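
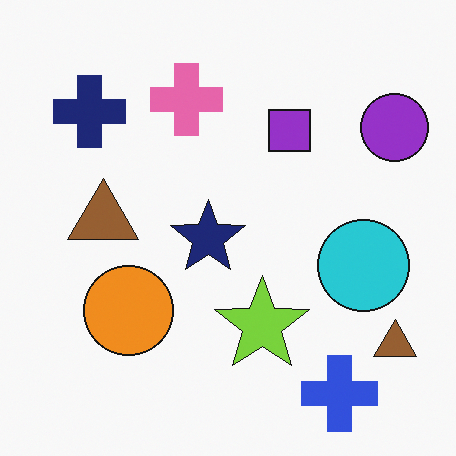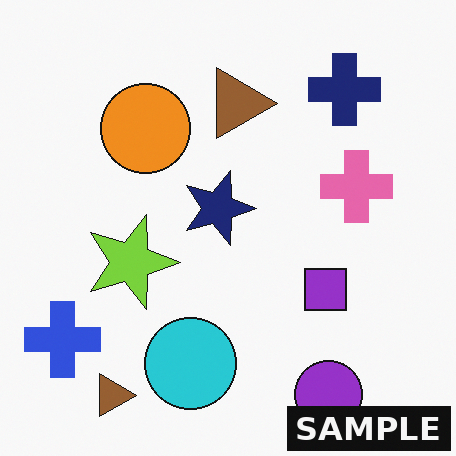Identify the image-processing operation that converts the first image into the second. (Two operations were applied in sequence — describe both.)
The transformation is: rotated 90° clockwise, then watermarked with the text "SAMPLE" in the lower-right corner.

The blue cross sits in the bottom-right of the first image and the bottom-left of the second — consistent with a whole-image 90° clockwise rotation. A dark label reading "SAMPLE" appears in the lower-right corner.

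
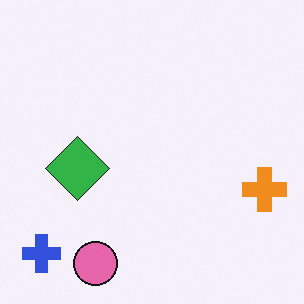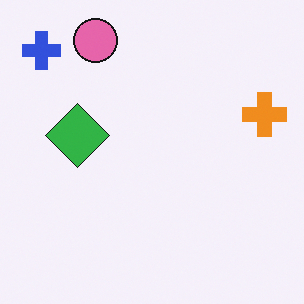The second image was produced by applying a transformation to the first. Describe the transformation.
It was flipped vertically (top ↔ bottom).

The pink circle is in the bottom-left of the first image and the top-left of the second — shapes on opposite sides of the horizontal midline have swapped in a mirror flip.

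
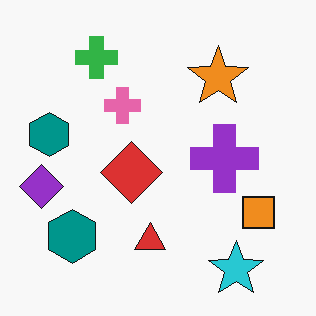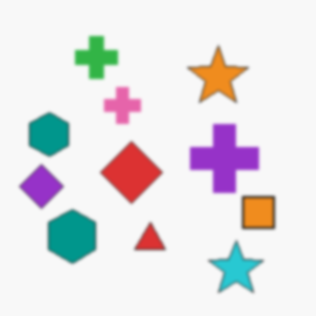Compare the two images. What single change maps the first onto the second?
It was given a subtle gaussian blur.

Shape edges and outlines are uniformly softened across the whole image.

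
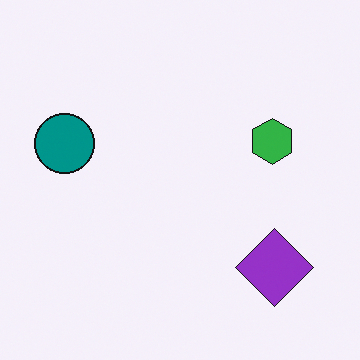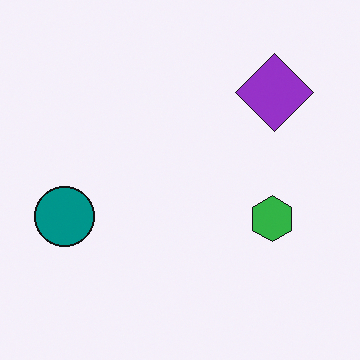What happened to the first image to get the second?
This is the original image flipped vertically (top ↔ bottom).

The purple diamond is in the bottom-right of the first image and the top-right of the second — shapes on opposite sides of the horizontal midline have swapped in a mirror flip.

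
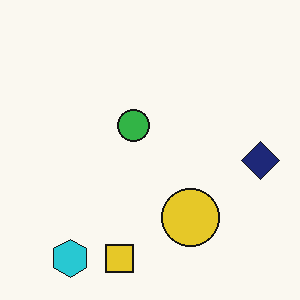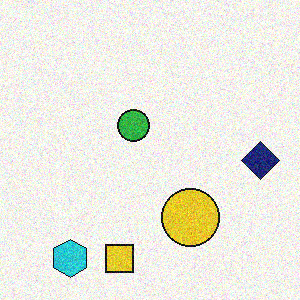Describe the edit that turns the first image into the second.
Degraded with visible gaussian noise.

Random speckle covers the whole image, including the flat background.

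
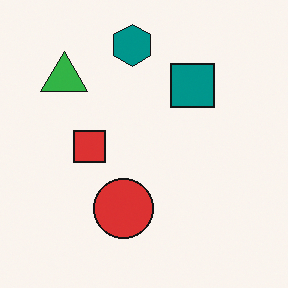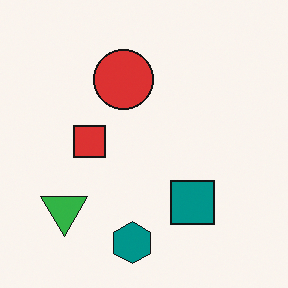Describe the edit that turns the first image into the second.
This is the original image flipped vertically (top ↔ bottom).

The teal hexagon is in the top of the first image and the bottom of the second — shapes on opposite sides of the horizontal midline have swapped in a mirror flip.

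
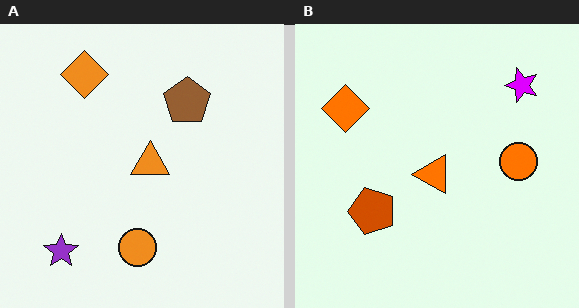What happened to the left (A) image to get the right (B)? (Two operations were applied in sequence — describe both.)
Heavily oversaturated, then transposed (reflected across the top-left ↔ bottom-right diagonal).

All colors are more vivid — a global saturation change. Shapes have swapped their row and column positions — what was in the top-right is now in the bottom-left — a diagonal reflection.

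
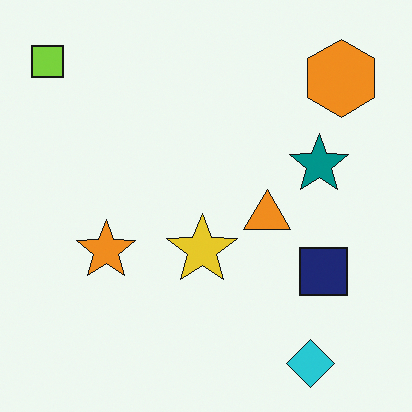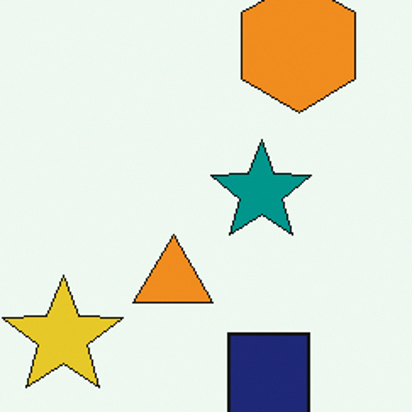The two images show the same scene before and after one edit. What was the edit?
This is the original image cropped tightly and scaled back up.

The visible shapes are larger and the field of view is narrower; shapes near the original edges may be partly or wholly outside the frame — a crop-and-rescale.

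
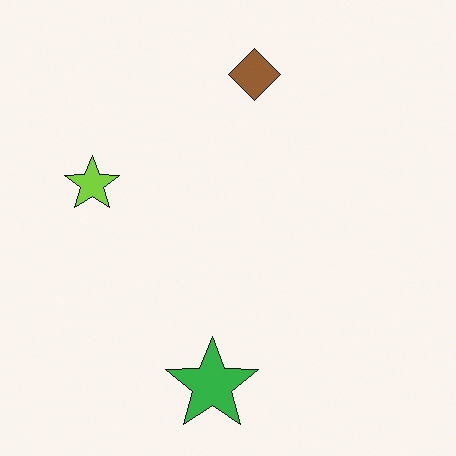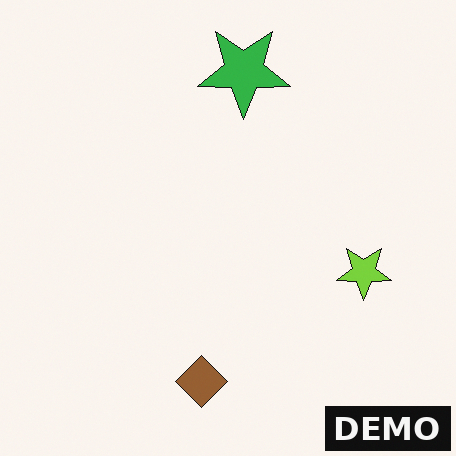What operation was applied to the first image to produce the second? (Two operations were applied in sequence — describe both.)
The transformation is: rotated 180°, then watermarked with the text "DEMO" in the lower-right corner.

The green star sits in the bottom of the first image and the top of the second — consistent with a whole-image 180° rotation. A dark label reading "DEMO" appears in the lower-right corner.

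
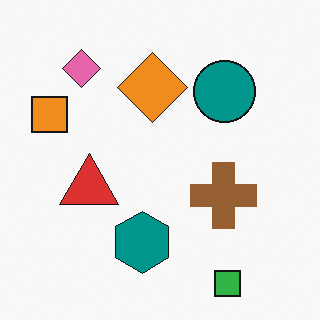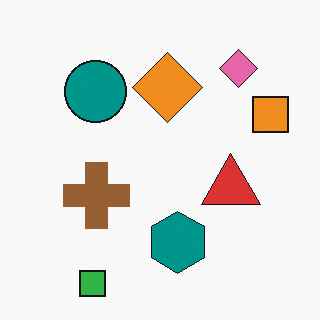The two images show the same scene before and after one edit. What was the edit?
Flipped horizontally (left ↔ right).

The orange square is in the left of the first image and the right of the second — shapes on opposite sides of the vertical midline have swapped in a mirror flip.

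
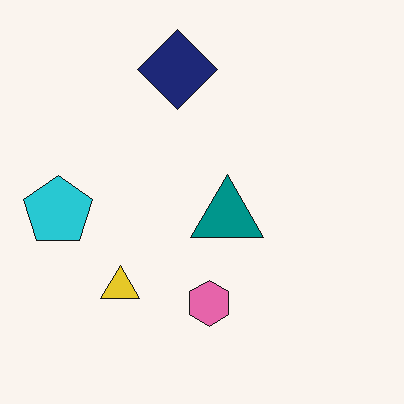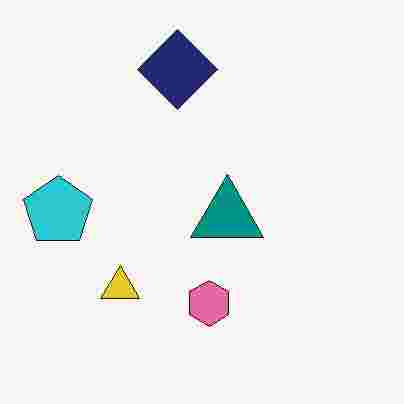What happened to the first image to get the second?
It was heavily JPEG-compressed with obvious blocking artifacts.

Blocky 8×8 compression artifacts appear around shape edges and the flat background shows ringing — characteristic JPEG degradation.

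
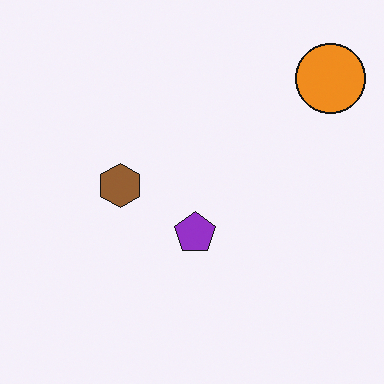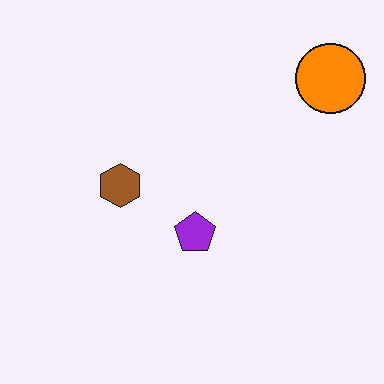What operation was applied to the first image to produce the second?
Slightly oversaturated.

All colors are more vivid — a global saturation change.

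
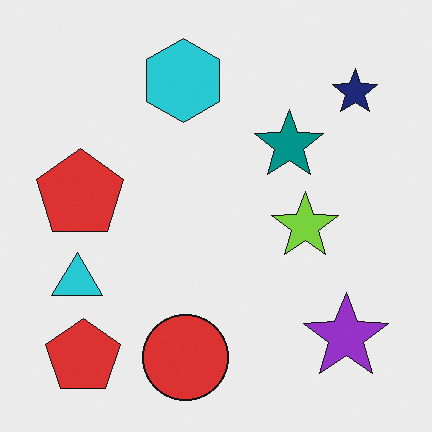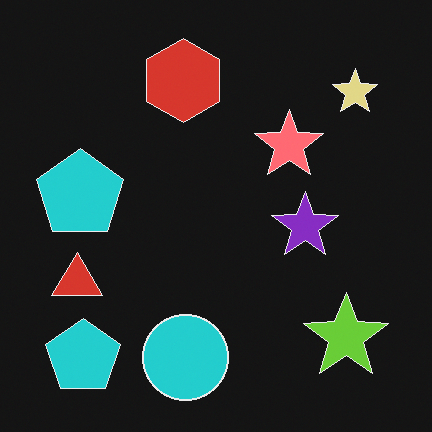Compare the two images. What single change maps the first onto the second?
The transformation is: color-inverted (negative).

The light background has become dark and every shape's color is its complement — a photographic negative.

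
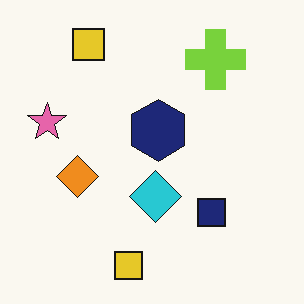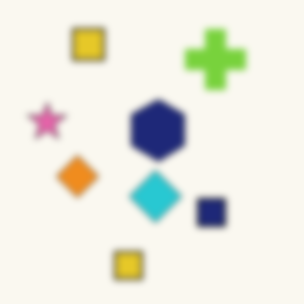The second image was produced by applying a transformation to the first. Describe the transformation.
The second image is the first moderately blurred.

Shape edges and outlines are uniformly softened across the whole image.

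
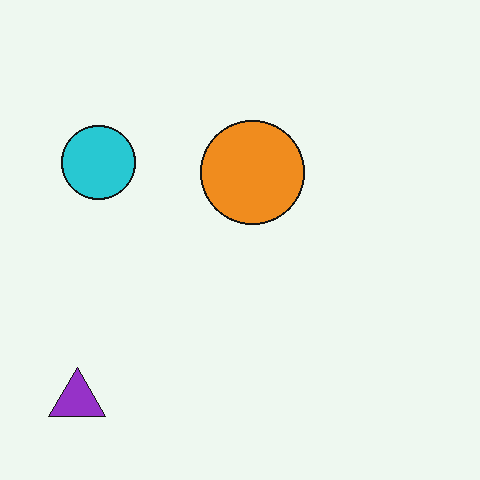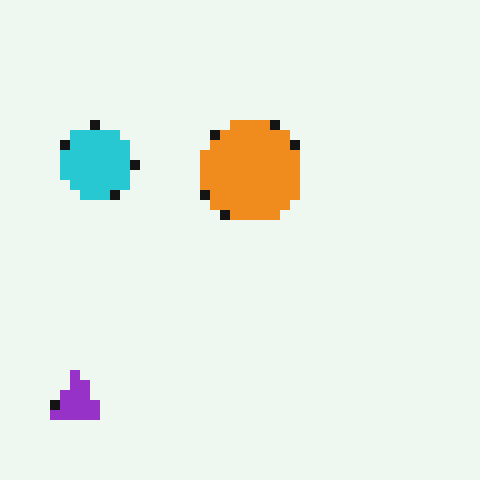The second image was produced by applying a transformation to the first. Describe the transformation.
This is the original image coarsely pixelated.

Shapes are reduced to large square blocks; fine edges and outlines are lost — a downscale-then-upscale (mosaic) effect.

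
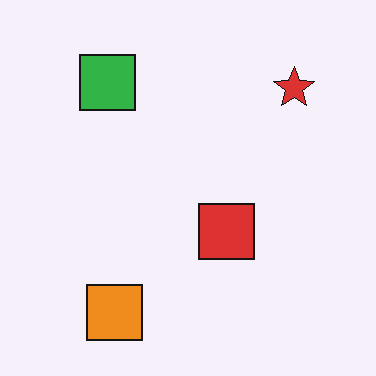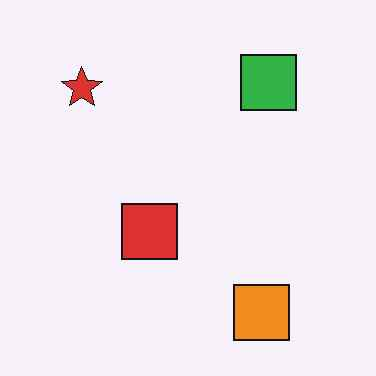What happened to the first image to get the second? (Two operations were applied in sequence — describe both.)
The image was flipped horizontally (left ↔ right), then JPEG-compressed with visible artifacts.

The red star is in the top-right of the first image and the top-left of the second — shapes on opposite sides of the vertical midline have swapped in a mirror flip. Blocky 8×8 compression artifacts appear around shape edges and the flat background shows ringing — characteristic JPEG degradation.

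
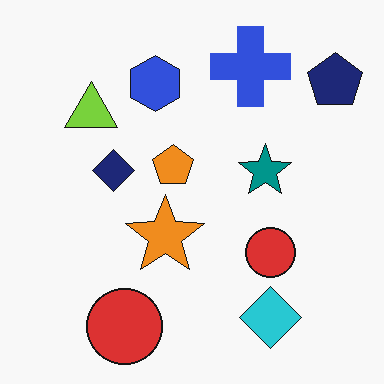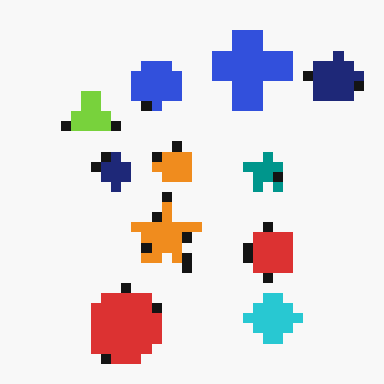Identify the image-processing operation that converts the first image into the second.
The transformation is: heavily pixelated into large blocks.

Shapes are reduced to large square blocks; fine edges and outlines are lost — a downscale-then-upscale (mosaic) effect.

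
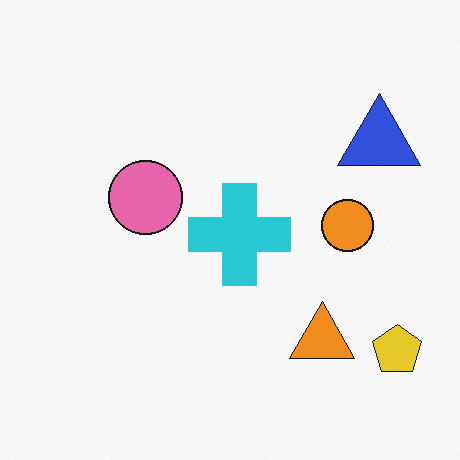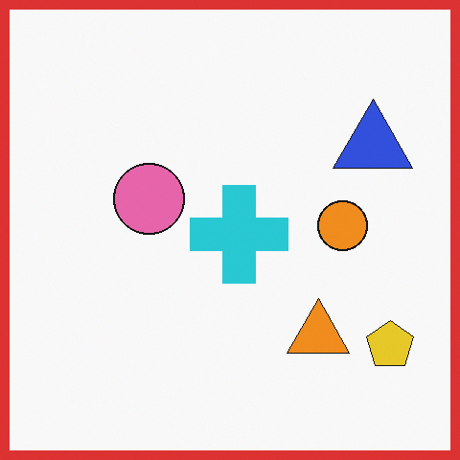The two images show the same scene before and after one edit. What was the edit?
The image was framed with a red border.

A solid red frame runs around the edge of the second image, with the content slightly shrunk inside it.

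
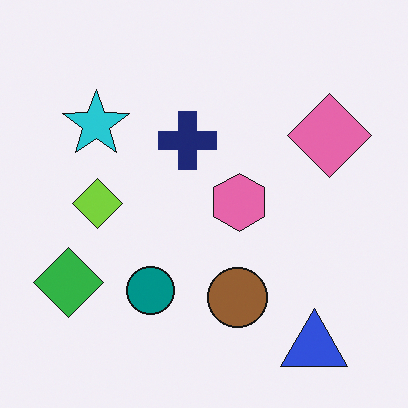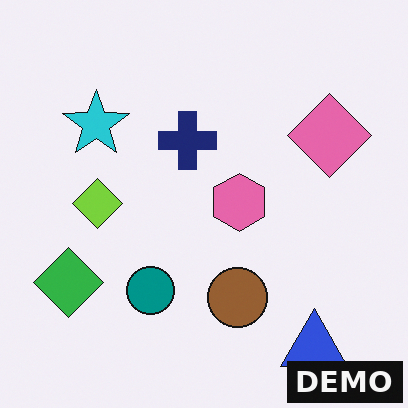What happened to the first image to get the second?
It was watermarked with the text "DEMO" in the lower-right corner.

A dark label reading "DEMO" appears in the lower-right corner.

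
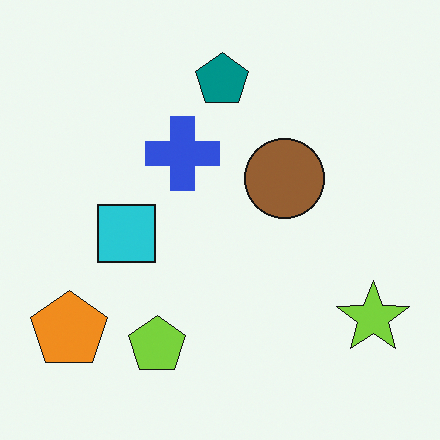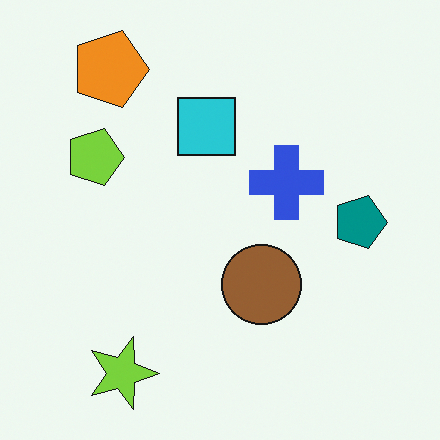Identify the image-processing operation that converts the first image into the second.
The transformation is: rotated 90° clockwise.

The orange pentagon sits in the bottom-left of the first image and the top-left of the second — consistent with a whole-image 90° clockwise rotation.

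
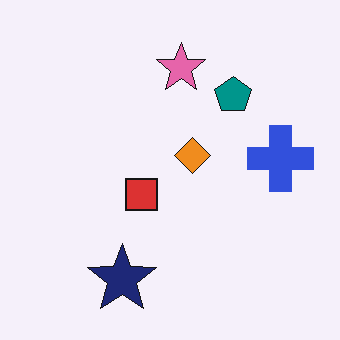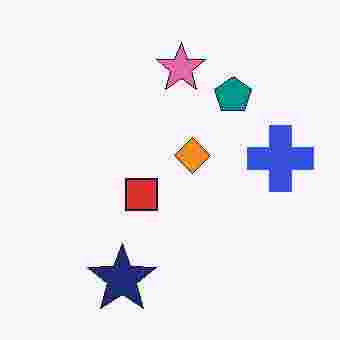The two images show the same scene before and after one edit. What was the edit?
It was heavily JPEG-compressed with obvious blocking artifacts.

Blocky 8×8 compression artifacts appear around shape edges and the flat background shows ringing — characteristic JPEG degradation.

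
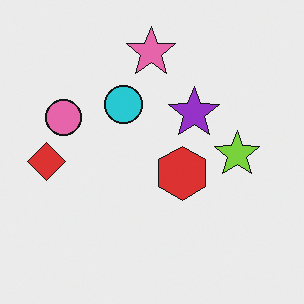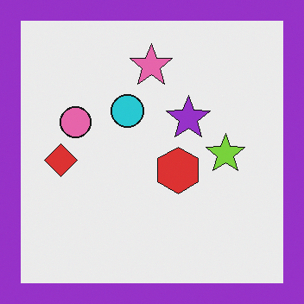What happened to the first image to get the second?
The transformation is: framed with a purple border.

A solid purple frame runs around the edge of the second image, with the content slightly shrunk inside it.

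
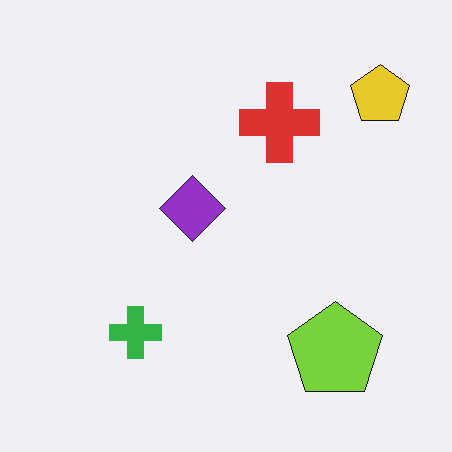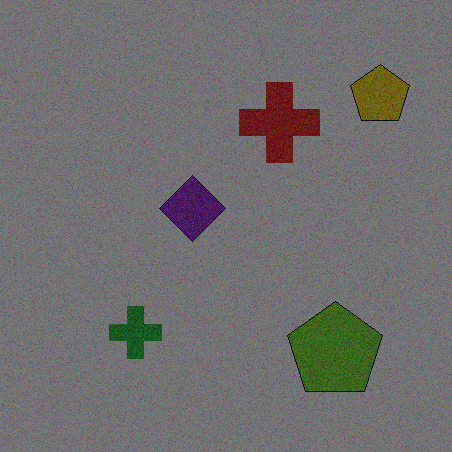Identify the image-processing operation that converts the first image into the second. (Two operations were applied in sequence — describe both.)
The transformation is: degraded with a thick layer of grain, then darkened a lot.

Random speckle covers the whole image, including the flat background. Every pixel — background and shapes alike — is uniformly darkened.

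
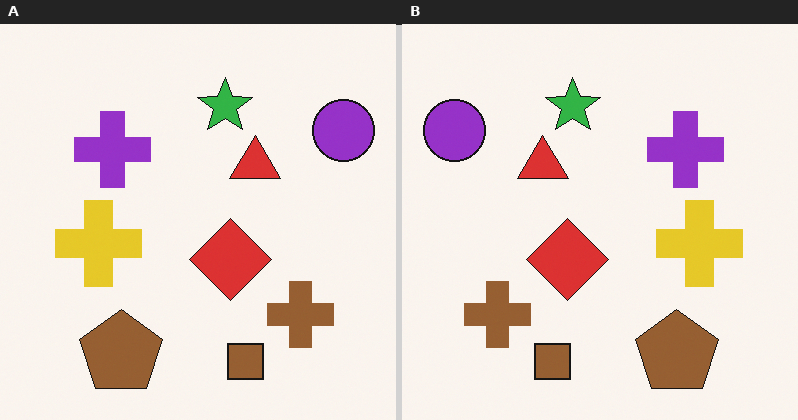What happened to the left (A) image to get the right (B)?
The right (B) image is the left (A) flipped horizontally (left ↔ right).

The purple circle is in the top-right of the left (A) image and the top-left of the right (B) — shapes on opposite sides of the vertical midline have swapped in a mirror flip.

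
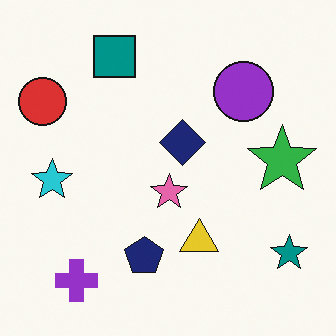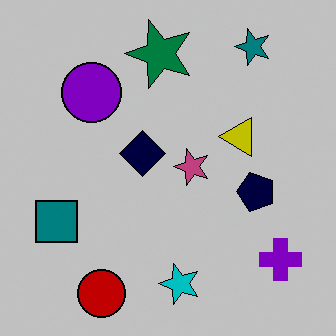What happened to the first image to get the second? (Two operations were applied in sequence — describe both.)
The second image is the first heavily posterized to just a handful of flat colors, then rotated 90° counter-clockwise.

Each flat color has snapped to a coarser quantized level — most visibly, the near-white background has dropped to a flat grey. The teal star sits in the bottom-right of the first image and the top-right of the second — consistent with a whole-image 90° counter-clockwise rotation.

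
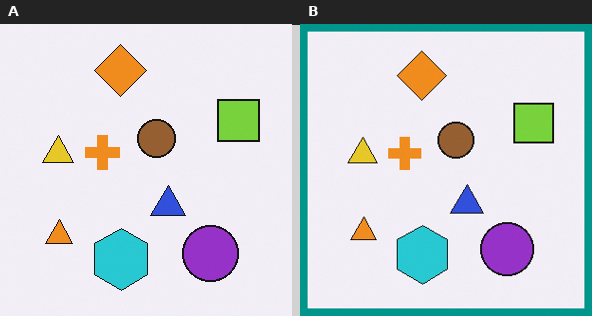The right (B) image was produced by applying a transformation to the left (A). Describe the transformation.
The image was framed with a teal border.

A solid teal frame runs around the edge of the right (B) image, with the content slightly shrunk inside it.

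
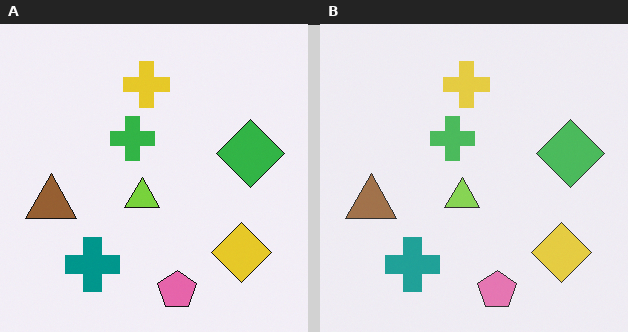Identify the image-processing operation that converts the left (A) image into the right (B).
The right (B) image is the left (A) given slightly reduced contrast.

Tones are pushed toward mid-grey across the whole image — a global contrast change.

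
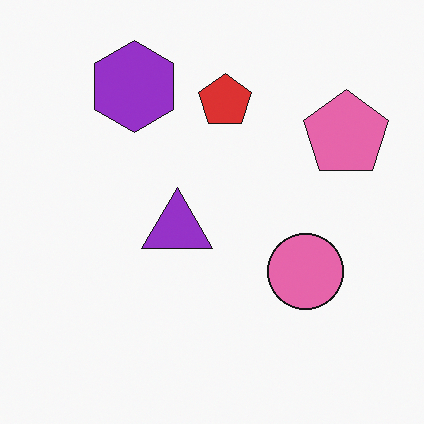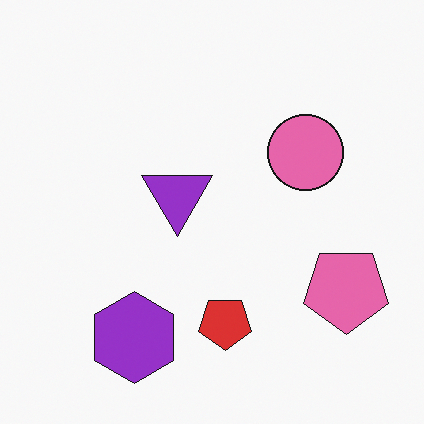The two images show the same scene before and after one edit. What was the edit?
Flipped vertically (top ↔ bottom).

The purple hexagon is in the top-left of the first image and the bottom-left of the second — shapes on opposite sides of the horizontal midline have swapped in a mirror flip.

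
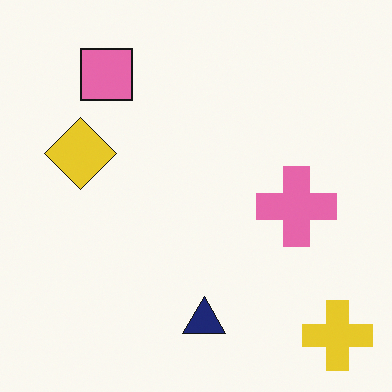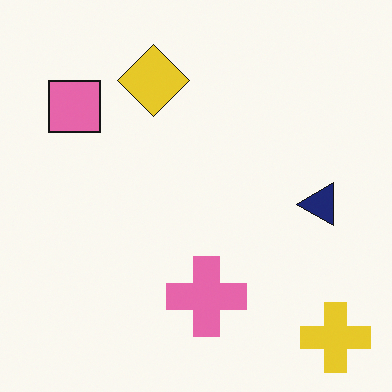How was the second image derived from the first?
Transposed (reflected across the top-left ↔ bottom-right diagonal).

Shapes have swapped their row and column positions — what was in the top-right is now in the bottom-left — a diagonal reflection.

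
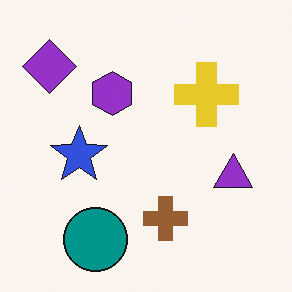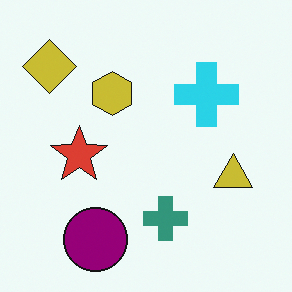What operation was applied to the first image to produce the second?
The transformation is: hue-shifted by a moderate amount.

Every shape's color has rotated by the same amount around the hue wheel — a uniform hue shift.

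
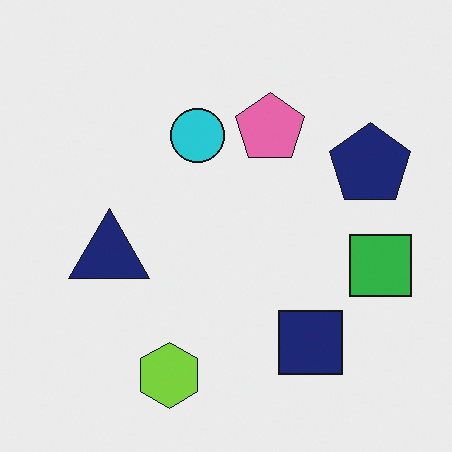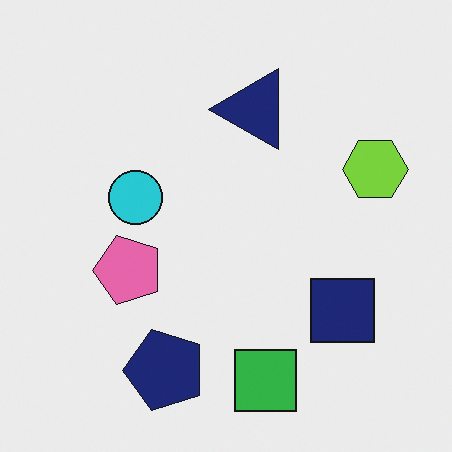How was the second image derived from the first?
This is the original image transposed (reflected across the top-left ↔ bottom-right diagonal).

Shapes have swapped their row and column positions — what was in the top-right is now in the bottom-left — a diagonal reflection.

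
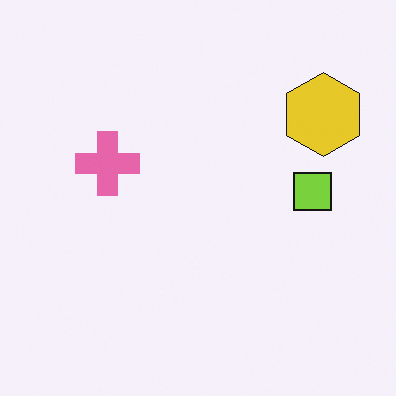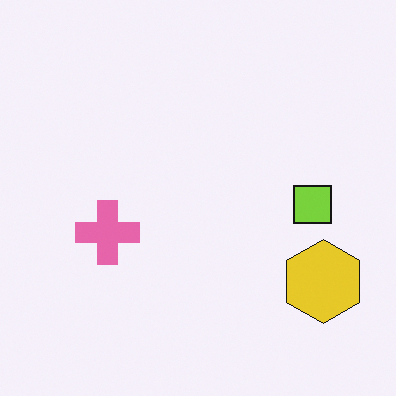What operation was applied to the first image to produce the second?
This is the original image flipped vertically (top ↔ bottom).

The yellow hexagon is in the top-right of the first image and the bottom-right of the second — shapes on opposite sides of the horizontal midline have swapped in a mirror flip.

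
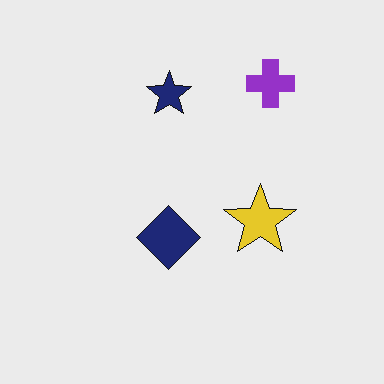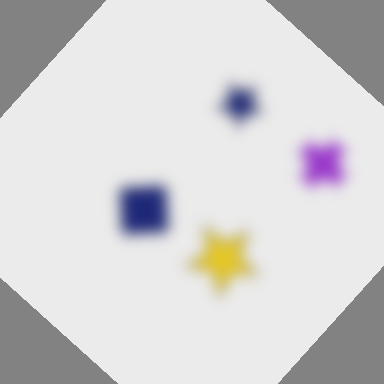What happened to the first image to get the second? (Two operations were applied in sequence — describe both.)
The transformation is: heavily blurred, then rotated clockwise by a large amount — several tens of degrees.

Shape edges and outlines are uniformly softened across the whole image. Every shape is tilted by the same angle and the image corners show triangular fill wedges — a whole-image rotation by a non-right angle.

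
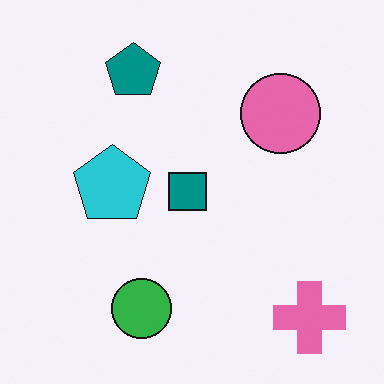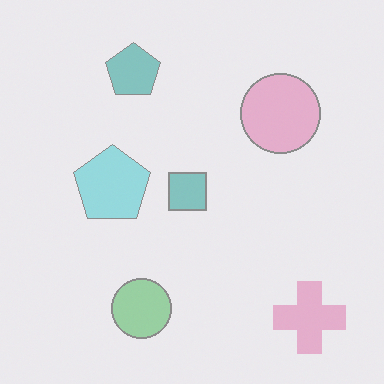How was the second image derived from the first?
The transformation is: washed out (contrast reduced).

Tones are pushed toward mid-grey across the whole image — a global contrast change.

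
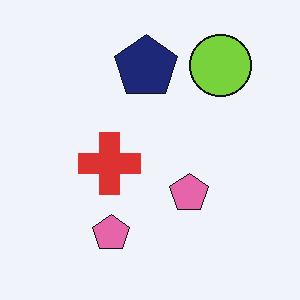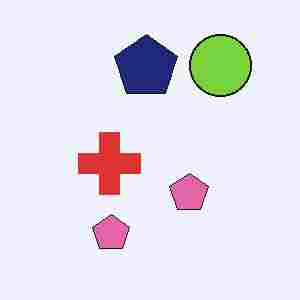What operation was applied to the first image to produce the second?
The transformation is: heavily JPEG-compressed with obvious blocking artifacts.

Blocky 8×8 compression artifacts appear around shape edges and the flat background shows ringing — characteristic JPEG degradation.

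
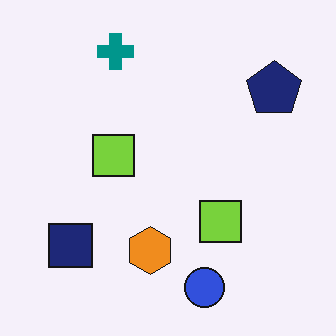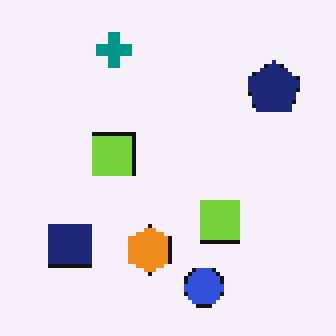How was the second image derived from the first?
Mildly pixelated.

Shapes are reduced to large square blocks; fine edges and outlines are lost — a downscale-then-upscale (mosaic) effect.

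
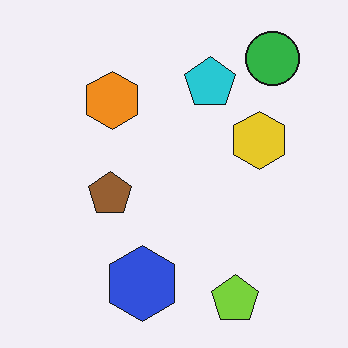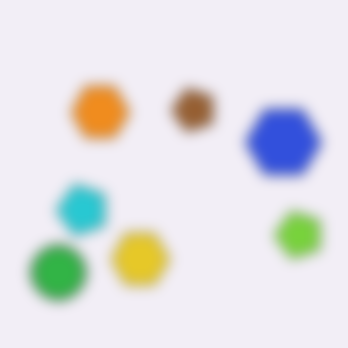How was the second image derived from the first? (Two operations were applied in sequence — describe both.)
Transposed (reflected across the top-left ↔ bottom-right diagonal), then strongly gaussian-blurred.

Shapes have swapped their row and column positions — what was in the top-right is now in the bottom-left — a diagonal reflection. Shape edges and outlines are uniformly softened across the whole image.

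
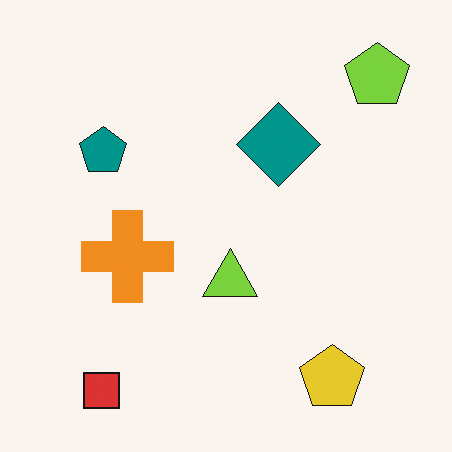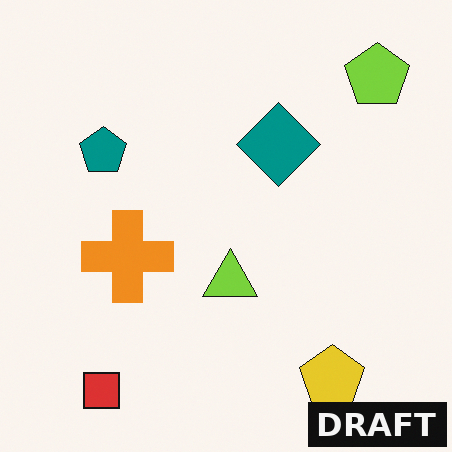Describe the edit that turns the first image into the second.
It was watermarked with the text "DRAFT" in the lower-right corner.

A dark label reading "DRAFT" appears in the lower-right corner.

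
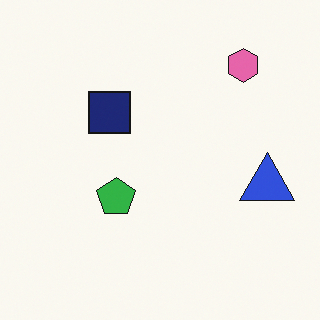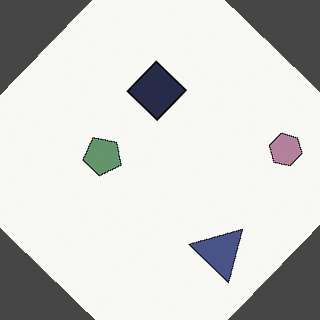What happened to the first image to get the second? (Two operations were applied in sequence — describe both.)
It was rotated clockwise by a large amount — several tens of degrees, then made much more muted (saturation change).

Every shape is tilted by the same angle and the image corners show triangular fill wedges — a whole-image rotation by a non-right angle. All colors are more muted and greyish — a global saturation change.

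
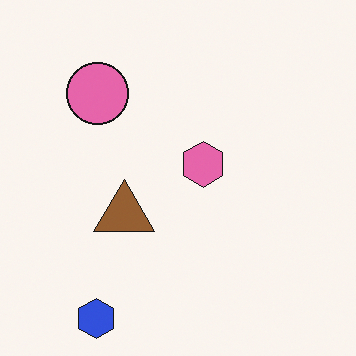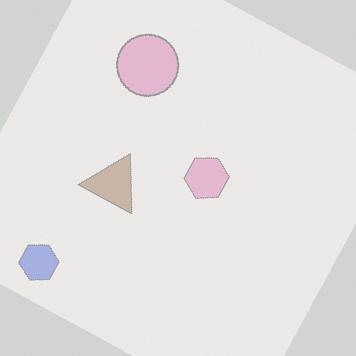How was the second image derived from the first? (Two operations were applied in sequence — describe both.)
The image was rotated clockwise by a clearly visible amount, then given much lower contrast.

Every shape is tilted by the same angle and the image corners show triangular fill wedges — a whole-image rotation by a non-right angle. Tones are pushed toward mid-grey across the whole image — a global contrast change.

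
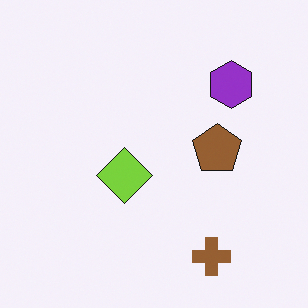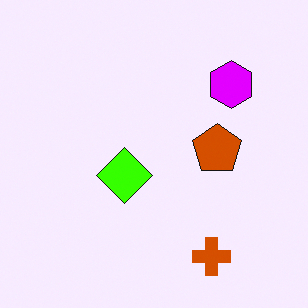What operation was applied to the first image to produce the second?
Heavily oversaturated.

All colors are more vivid — a global saturation change.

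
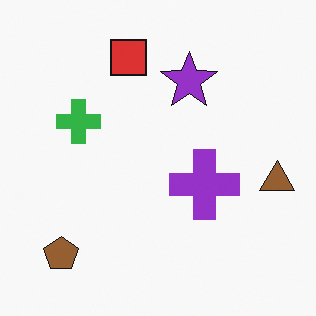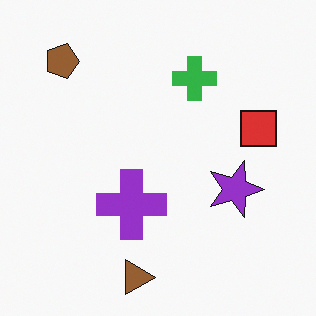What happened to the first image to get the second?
Rotated 90° clockwise.

The brown pentagon sits in the bottom-left of the first image and the top-left of the second — consistent with a whole-image 90° clockwise rotation.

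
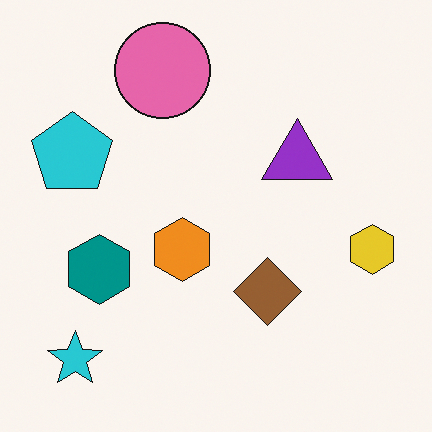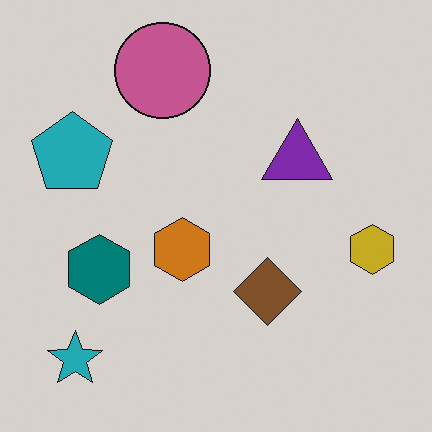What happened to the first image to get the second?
The transformation is: darkened a little.

Every pixel — background and shapes alike — is uniformly darkened.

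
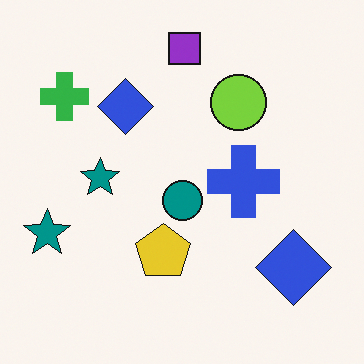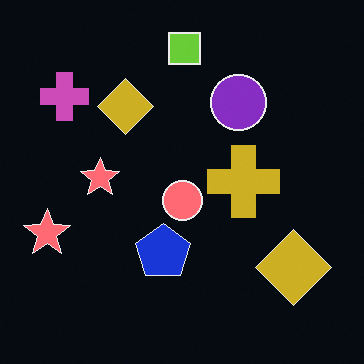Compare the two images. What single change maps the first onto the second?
This is the original image color-inverted (negative).

The light background has become dark and every shape's color is its complement — a photographic negative.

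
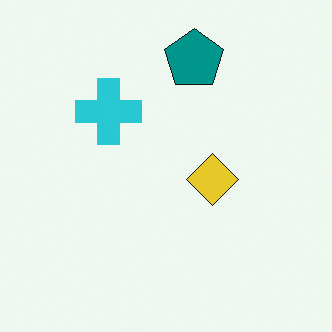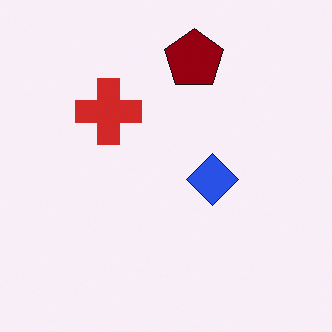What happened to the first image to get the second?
The transformation is: hue-shifted through roughly half the color wheel.

Every shape's color has rotated by the same amount around the hue wheel — a uniform hue shift.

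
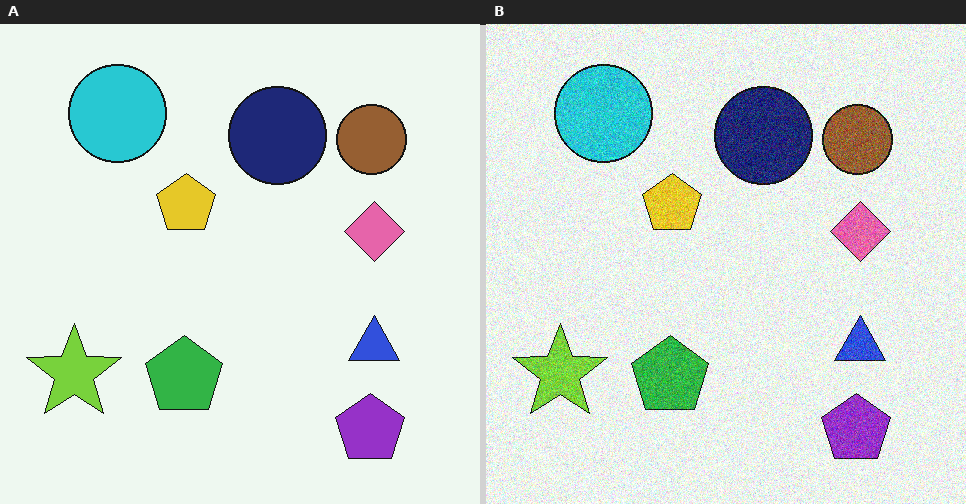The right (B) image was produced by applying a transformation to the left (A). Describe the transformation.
The image was degraded with visible gaussian noise.

Random speckle covers the whole image, including the flat background.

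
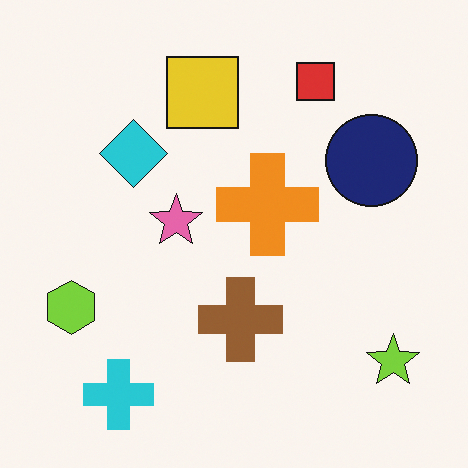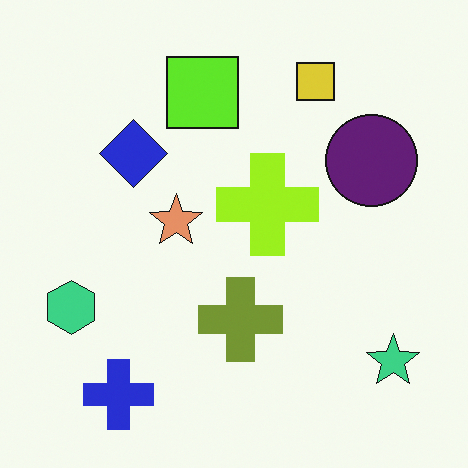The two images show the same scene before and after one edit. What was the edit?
The second image is the first hue-shifted slightly.

Every shape's color has rotated by the same amount around the hue wheel — a uniform hue shift.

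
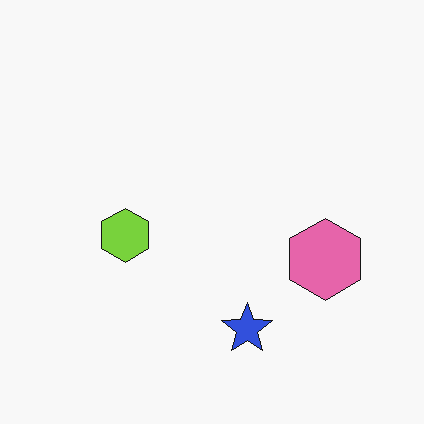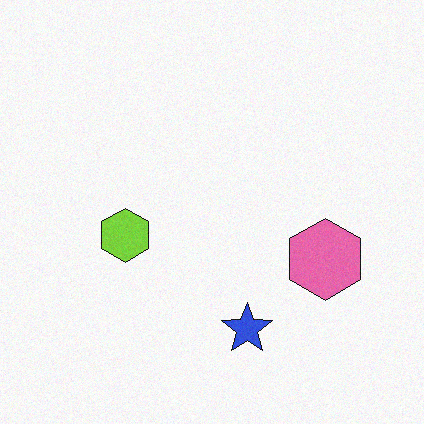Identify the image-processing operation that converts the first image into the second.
This is the original image degraded with subtle gaussian noise.

Random speckle covers the whole image, including the flat background.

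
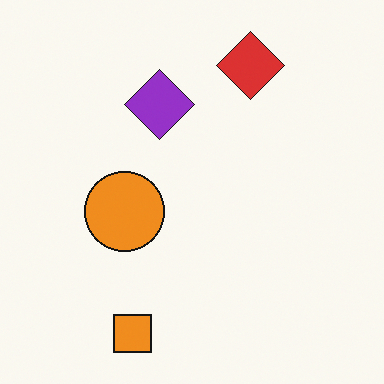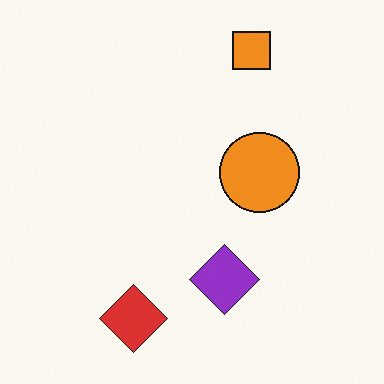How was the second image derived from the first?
It was rotated 180°.

The orange square sits in the bottom of the first image and the top of the second — consistent with a whole-image 180° rotation.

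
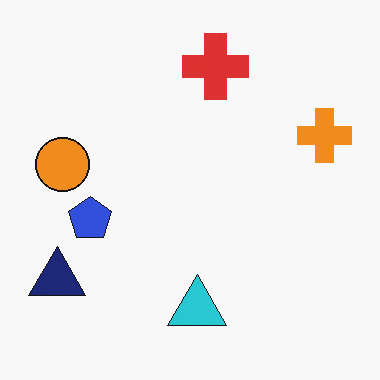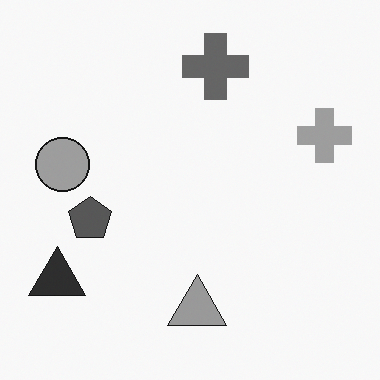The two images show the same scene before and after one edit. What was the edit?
Converted to grayscale.

All color is removed — every shape is now a shade of grey.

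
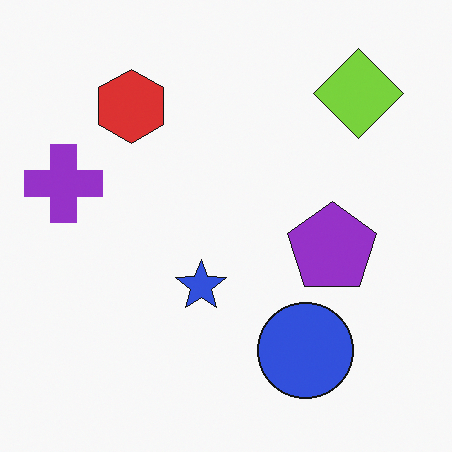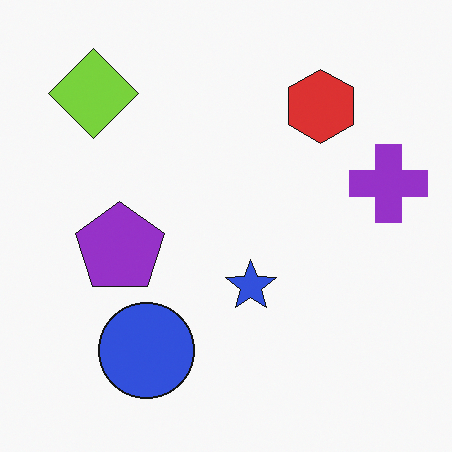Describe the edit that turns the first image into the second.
Flipped horizontally (left ↔ right).

The purple cross is in the left of the first image and the right of the second — shapes on opposite sides of the vertical midline have swapped in a mirror flip.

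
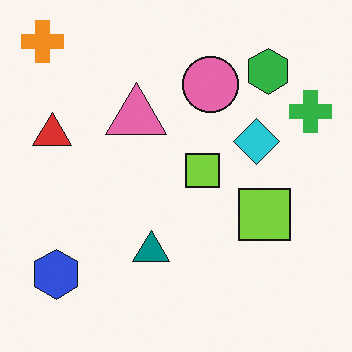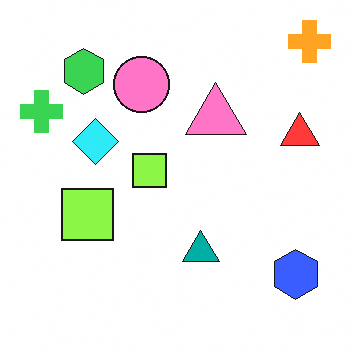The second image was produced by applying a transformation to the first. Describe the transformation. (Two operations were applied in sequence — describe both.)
This is the original image brightened a little, then flipped horizontally (left ↔ right).

Every pixel — background and shapes alike — is uniformly brightened. The green cross is in the top-right of the first image and the top-left of the second — shapes on opposite sides of the vertical midline have swapped in a mirror flip.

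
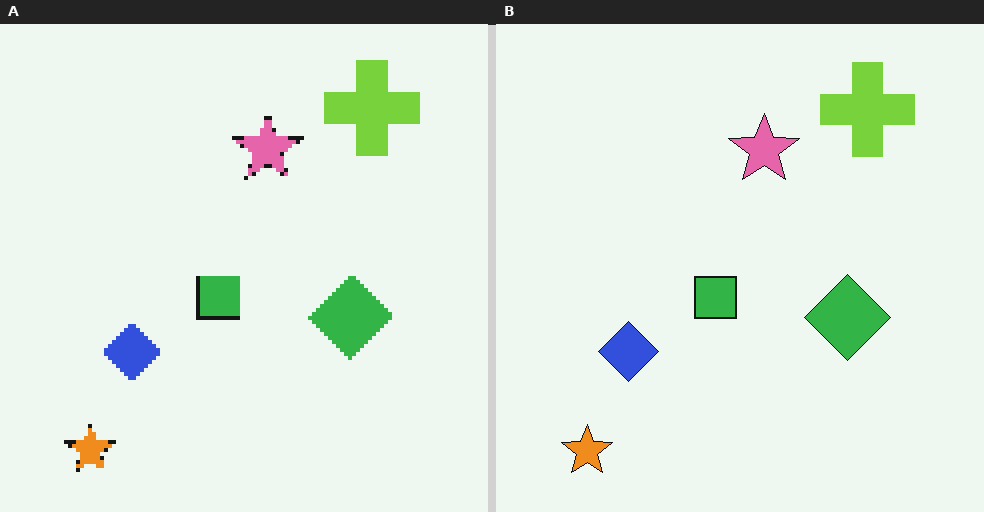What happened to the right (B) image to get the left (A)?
The transformation is: lightly pixelated (a mild mosaic effect).

Shapes are reduced to large square blocks; fine edges and outlines are lost — a downscale-then-upscale (mosaic) effect.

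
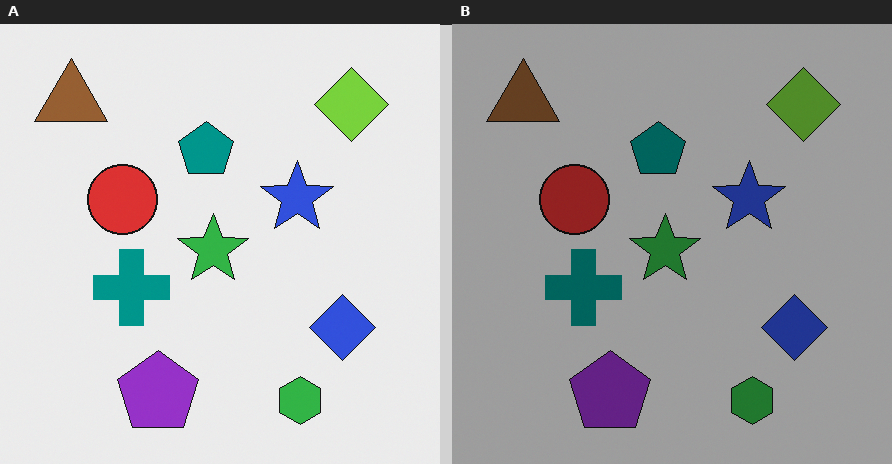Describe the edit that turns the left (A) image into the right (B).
The right (B) image is the left (A) noticeably darkened.

Every pixel — background and shapes alike — is uniformly darkened.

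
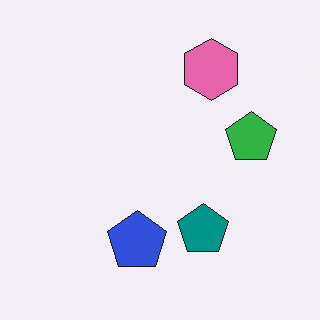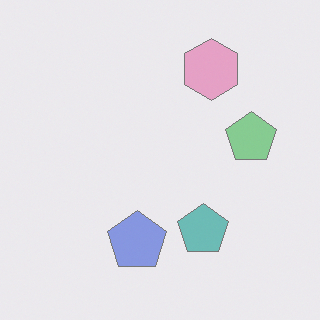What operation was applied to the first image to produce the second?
The second image is the first washed out (contrast reduced).

Tones are pushed toward mid-grey across the whole image — a global contrast change.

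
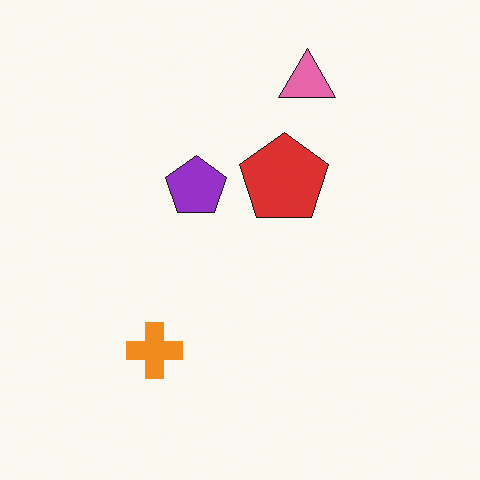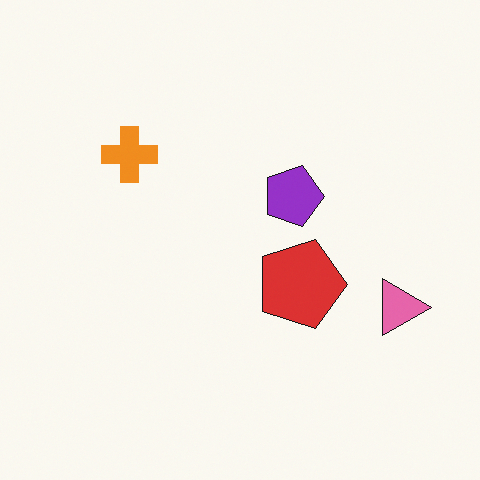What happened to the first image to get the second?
Rotated 90° clockwise.

The pink triangle sits in the top of the first image and the right of the second — consistent with a whole-image 90° clockwise rotation.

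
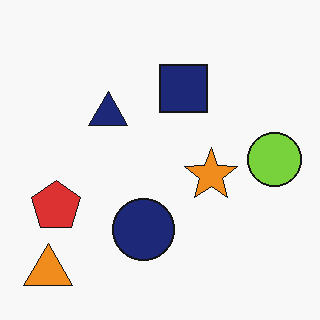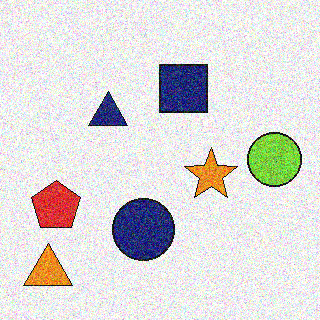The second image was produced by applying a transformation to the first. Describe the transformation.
Degraded with heavy additive noise.

Random speckle covers the whole image, including the flat background.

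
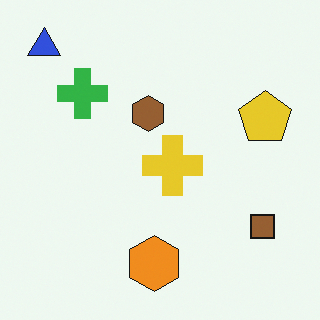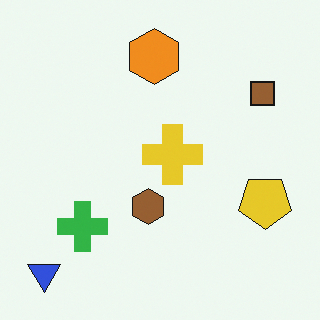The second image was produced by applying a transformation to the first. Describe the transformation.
It was flipped vertically (top ↔ bottom).

The blue triangle is in the top-left of the first image and the bottom-left of the second — shapes on opposite sides of the horizontal midline have swapped in a mirror flip.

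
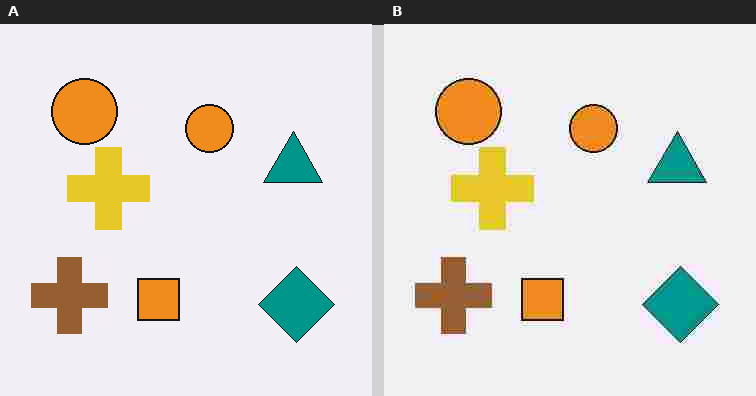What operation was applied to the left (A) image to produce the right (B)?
The image was degraded with heavy JPEG compression.

Blocky 8×8 compression artifacts appear around shape edges and the flat background shows ringing — characteristic JPEG degradation.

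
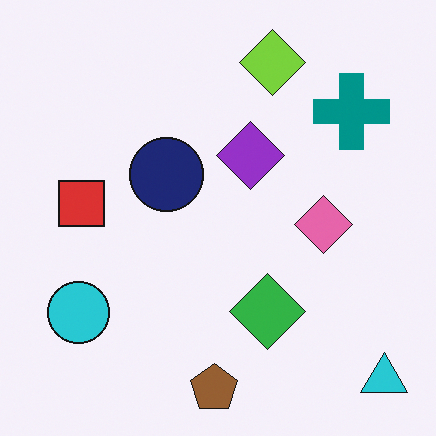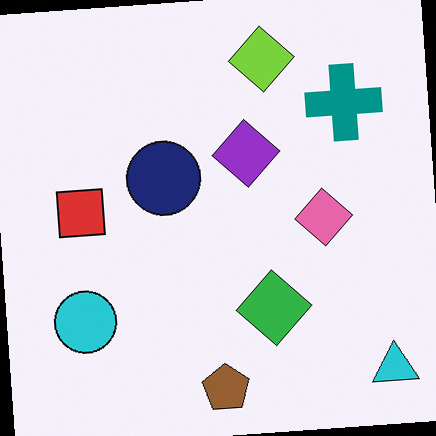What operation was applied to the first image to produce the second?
The image was rotated counter-clockwise by a few degrees.

Every shape is tilted by the same angle and the image corners show triangular fill wedges — a whole-image rotation by a non-right angle.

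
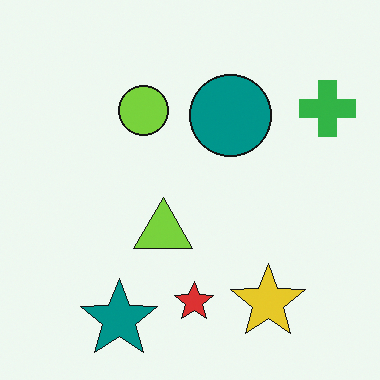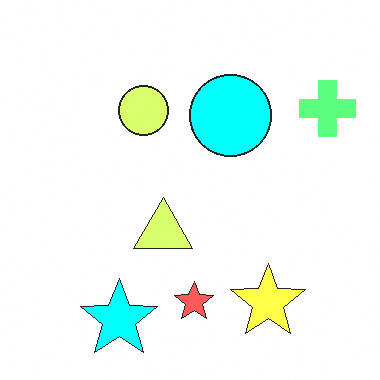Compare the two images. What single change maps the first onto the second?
The image was brightened a lot.

Every pixel — background and shapes alike — is uniformly brightened.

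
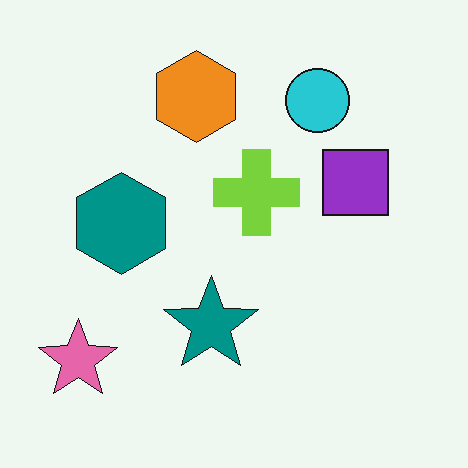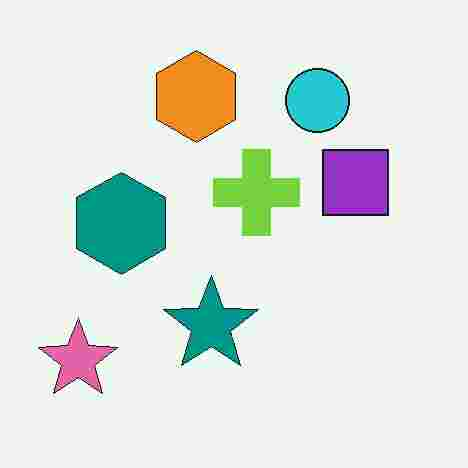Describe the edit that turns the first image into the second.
The transformation is: heavily JPEG-compressed with obvious blocking artifacts.

Blocky 8×8 compression artifacts appear around shape edges and the flat background shows ringing — characteristic JPEG degradation.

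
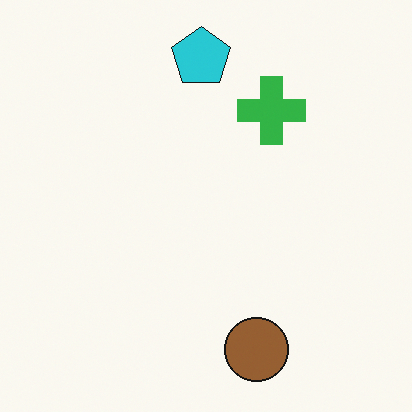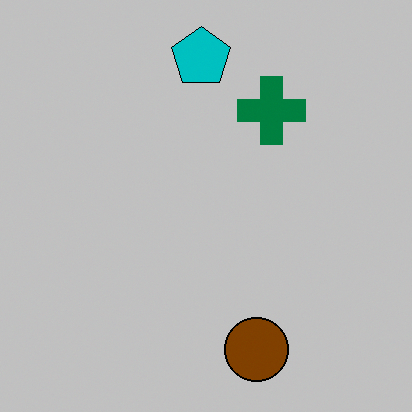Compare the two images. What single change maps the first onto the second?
This is the original image heavily posterized to just a handful of flat colors.

Each flat color has snapped to a coarser quantized level — most visibly, the near-white background has dropped to a flat grey.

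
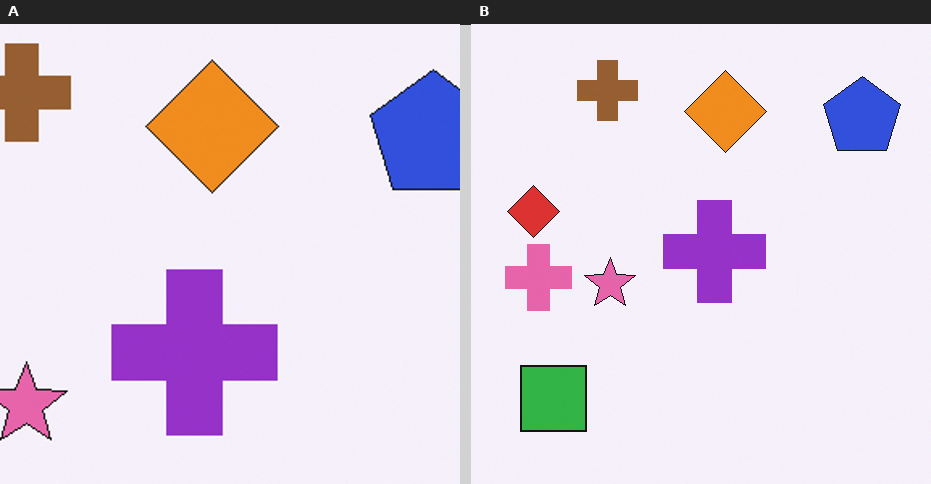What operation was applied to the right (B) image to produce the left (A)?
The left (A) image is the right (B) cropped slightly and scaled back up.

The visible shapes are larger and the field of view is narrower; shapes near the original edges may be partly or wholly outside the frame — a crop-and-rescale.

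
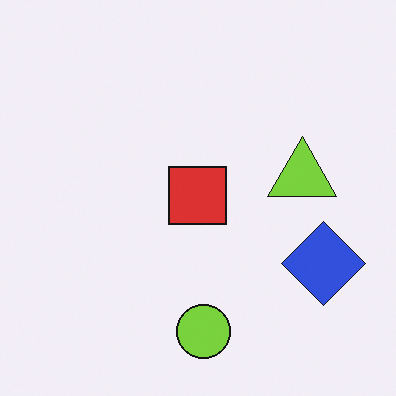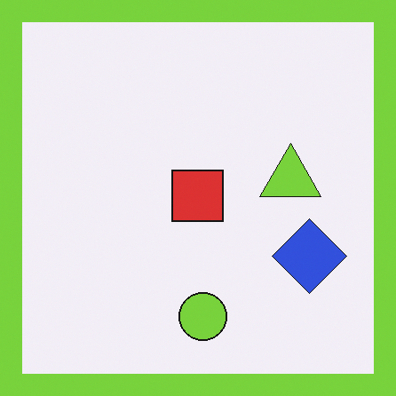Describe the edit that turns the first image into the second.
It was framed with a lime border.

A solid lime frame runs around the edge of the second image, with the content slightly shrunk inside it.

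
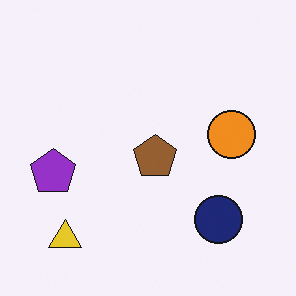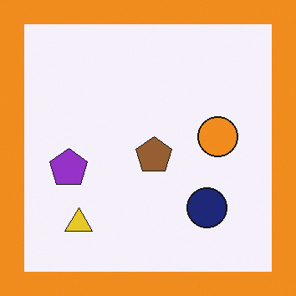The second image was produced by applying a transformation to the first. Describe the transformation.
The second image is the first framed with a orange border.

A solid orange frame runs around the edge of the second image, with the content slightly shrunk inside it.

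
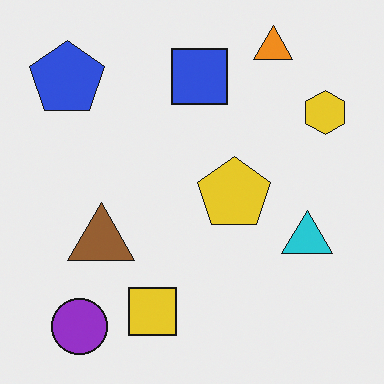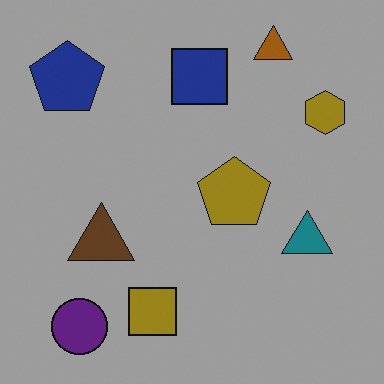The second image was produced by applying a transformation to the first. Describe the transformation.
The second image is the first substantially darkened.

Every pixel — background and shapes alike — is uniformly darkened.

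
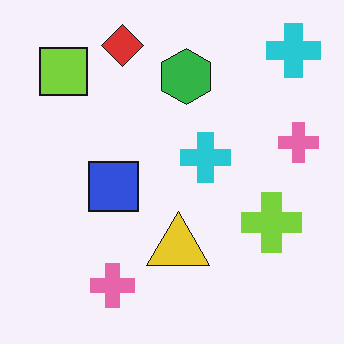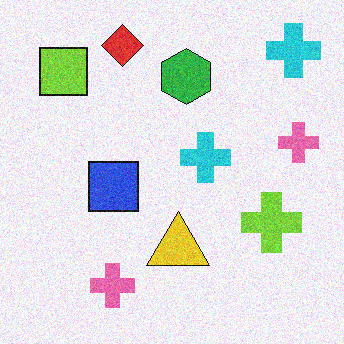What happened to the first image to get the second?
It was degraded with moderate additive noise.

Random speckle covers the whole image, including the flat background.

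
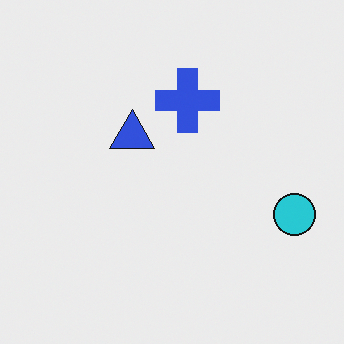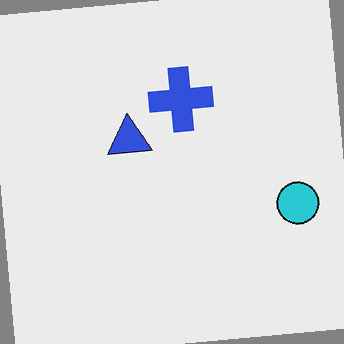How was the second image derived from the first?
This is the original image rotated counter-clockwise by a small amount.

Every shape is tilted by the same angle and the image corners show triangular fill wedges — a whole-image rotation by a non-right angle.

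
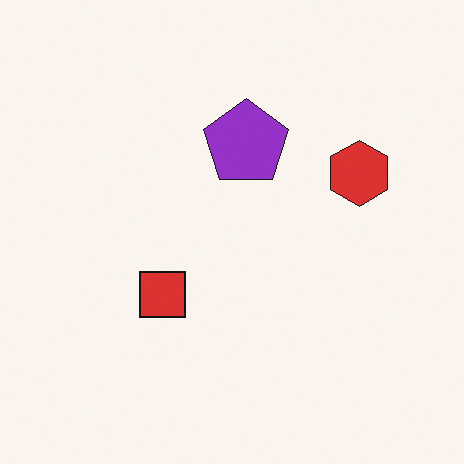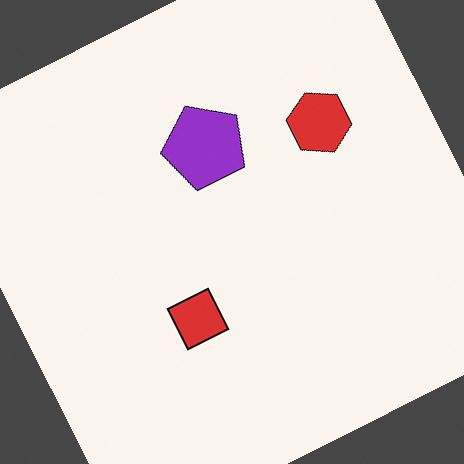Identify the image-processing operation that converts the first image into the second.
The image was rotated counter-clockwise by a moderate amount.

Every shape is tilted by the same angle and the image corners show triangular fill wedges — a whole-image rotation by a non-right angle.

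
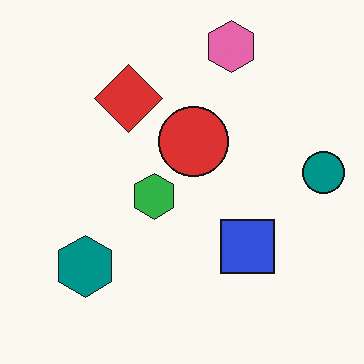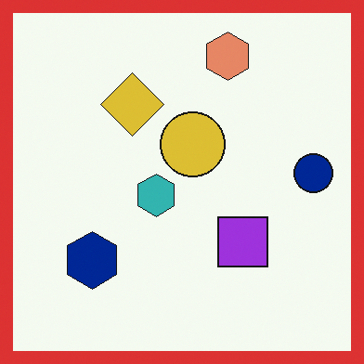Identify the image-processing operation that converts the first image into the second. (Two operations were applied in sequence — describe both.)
The second image is the first hue-shifted by a small amount, then framed with a red border.

Every shape's color has rotated by the same amount around the hue wheel — a uniform hue shift. A solid red frame runs around the edge of the second image, with the content slightly shrunk inside it.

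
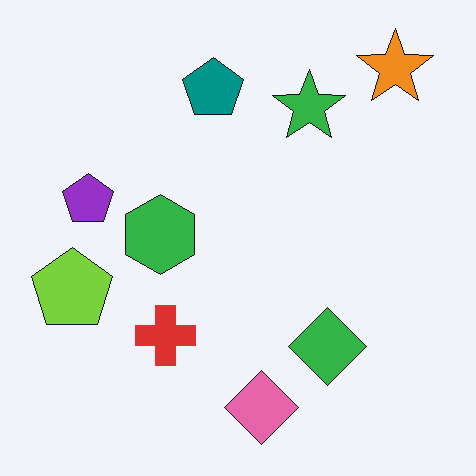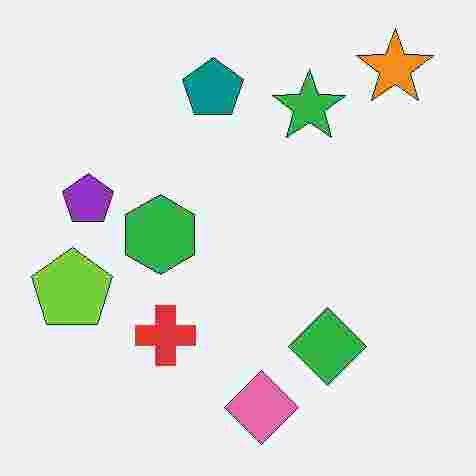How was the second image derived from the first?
It was degraded with heavy JPEG compression.

Blocky 8×8 compression artifacts appear around shape edges and the flat background shows ringing — characteristic JPEG degradation.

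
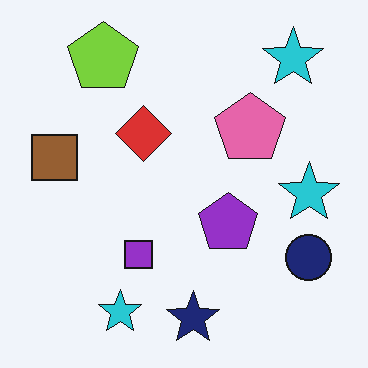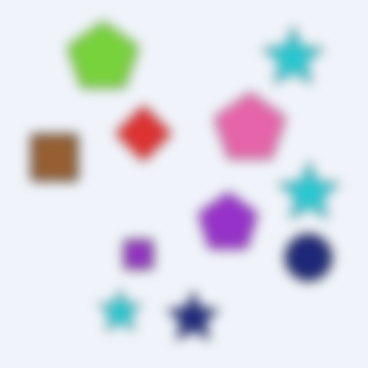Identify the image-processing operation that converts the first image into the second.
The image was heavily blurred.

Shape edges and outlines are uniformly softened across the whole image.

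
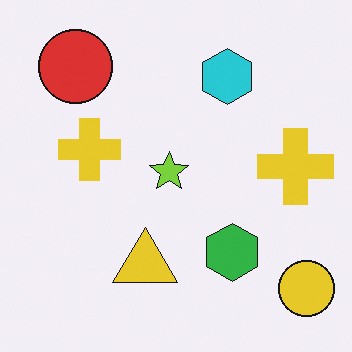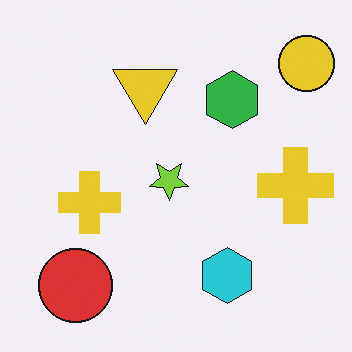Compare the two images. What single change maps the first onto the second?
The image was flipped vertically (top ↔ bottom).

The yellow circle is in the bottom-right of the first image and the top-right of the second — shapes on opposite sides of the horizontal midline have swapped in a mirror flip.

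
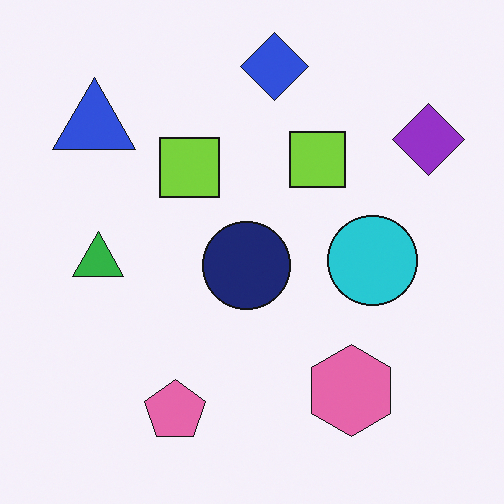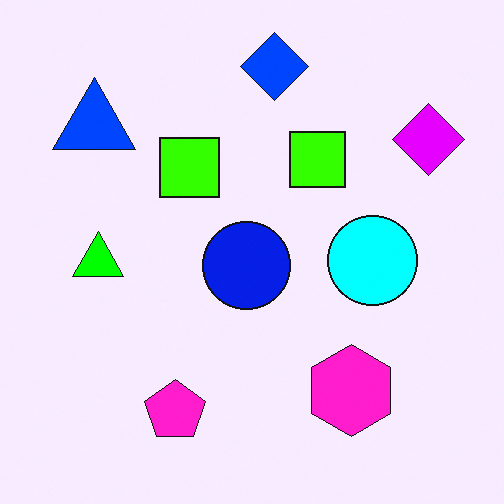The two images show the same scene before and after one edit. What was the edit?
This is the original image heavily oversaturated.

All colors are more vivid — a global saturation change.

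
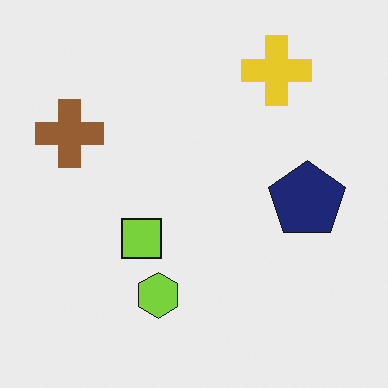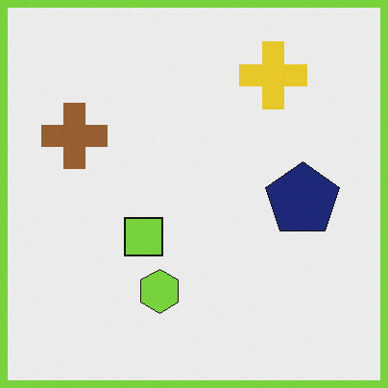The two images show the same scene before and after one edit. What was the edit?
The image was framed with a lime border.

A solid lime frame runs around the edge of the second image, with the content slightly shrunk inside it.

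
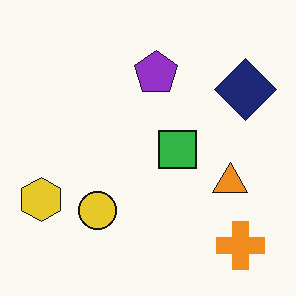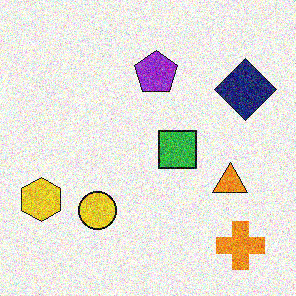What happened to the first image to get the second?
Degraded with heavy additive noise.

Random speckle covers the whole image, including the flat background.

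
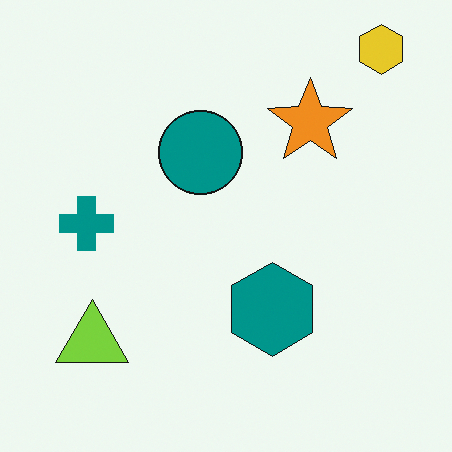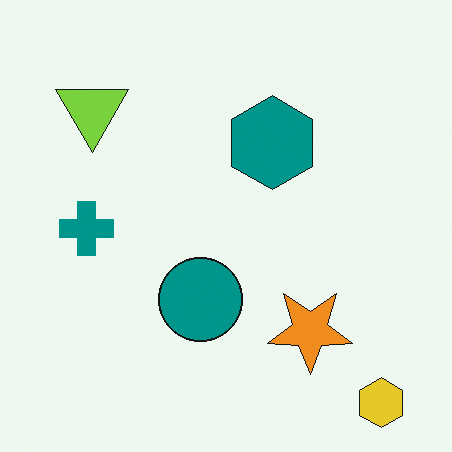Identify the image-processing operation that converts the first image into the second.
Flipped vertically (top ↔ bottom).

The yellow hexagon is in the top-right of the first image and the bottom-right of the second — shapes on opposite sides of the horizontal midline have swapped in a mirror flip.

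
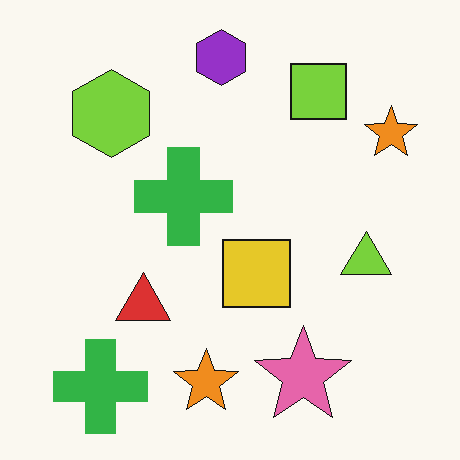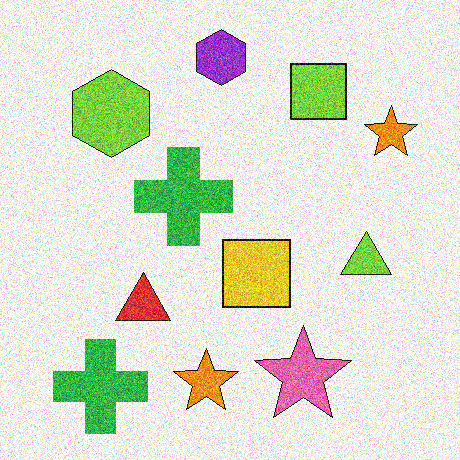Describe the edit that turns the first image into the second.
Degraded with a thick layer of grain.

Random speckle covers the whole image, including the flat background.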